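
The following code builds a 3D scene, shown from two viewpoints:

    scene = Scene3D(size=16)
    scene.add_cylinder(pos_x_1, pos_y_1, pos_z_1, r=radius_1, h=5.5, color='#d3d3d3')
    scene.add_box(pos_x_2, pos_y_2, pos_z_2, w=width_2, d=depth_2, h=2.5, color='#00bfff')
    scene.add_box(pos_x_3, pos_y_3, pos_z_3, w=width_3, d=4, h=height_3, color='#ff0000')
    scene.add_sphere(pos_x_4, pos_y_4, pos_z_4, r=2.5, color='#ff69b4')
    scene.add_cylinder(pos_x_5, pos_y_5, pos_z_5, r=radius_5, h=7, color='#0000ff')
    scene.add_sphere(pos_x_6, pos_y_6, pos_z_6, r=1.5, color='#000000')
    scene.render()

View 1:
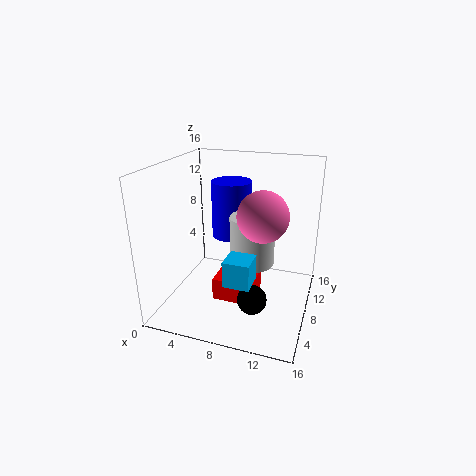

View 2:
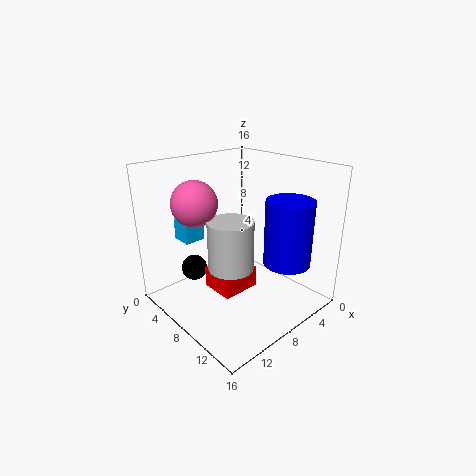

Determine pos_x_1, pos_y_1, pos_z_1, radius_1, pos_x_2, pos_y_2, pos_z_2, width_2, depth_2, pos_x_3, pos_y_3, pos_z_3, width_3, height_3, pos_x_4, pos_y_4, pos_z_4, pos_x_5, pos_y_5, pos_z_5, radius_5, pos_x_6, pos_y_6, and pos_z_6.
pos_x_1 = 9.5; pos_y_1 = 8.5; pos_z_1 = 5; radius_1 = 2.5; pos_x_2 = 9; pos_y_2 = 0.5; pos_z_2 = 6.5; width_2 = 2.5; depth_2 = 2.5; pos_x_3 = 6; pos_y_3 = 5; pos_z_3 = 1.5; width_3 = 4.5; height_3 = 2.5; pos_x_4 = 11.5; pos_y_4 = 5; pos_z_4 = 12; pos_x_5 = 5.5; pos_y_5 = 13; pos_z_5 = 6; radius_5 = 2.5; pos_x_6 = 11; pos_y_6 = 3.5; pos_z_6 = 3.5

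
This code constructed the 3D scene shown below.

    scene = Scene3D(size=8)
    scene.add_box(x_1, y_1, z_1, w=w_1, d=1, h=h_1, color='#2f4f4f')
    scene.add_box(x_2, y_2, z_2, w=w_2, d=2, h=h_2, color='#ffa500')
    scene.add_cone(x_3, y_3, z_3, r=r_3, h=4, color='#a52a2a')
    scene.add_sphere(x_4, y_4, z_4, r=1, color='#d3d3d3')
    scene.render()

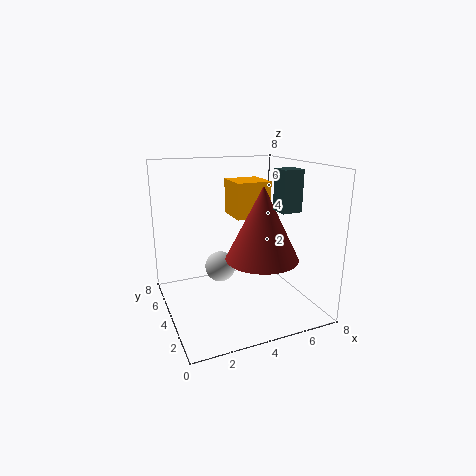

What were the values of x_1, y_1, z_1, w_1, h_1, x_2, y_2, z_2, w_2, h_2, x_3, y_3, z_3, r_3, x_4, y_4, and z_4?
x_1 = 5
y_1 = 1
z_1 = 6
w_1 = 1
h_1 = 2
x_2 = 4
y_2 = 4
z_2 = 5
w_2 = 2
h_2 = 2
x_3 = 5
y_3 = 3
z_3 = 3
r_3 = 2
x_4 = 4
y_4 = 7
z_4 = 1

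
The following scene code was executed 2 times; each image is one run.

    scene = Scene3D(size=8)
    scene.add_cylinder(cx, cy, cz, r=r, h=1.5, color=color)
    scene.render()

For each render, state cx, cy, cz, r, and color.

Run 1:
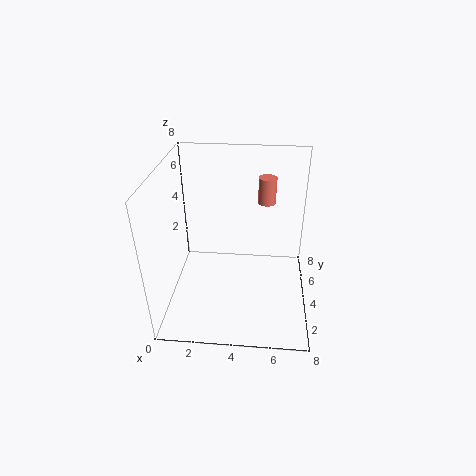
cx = 5.5
cy = 5.5
cz = 5.5
r = 0.5
color = 'salmon'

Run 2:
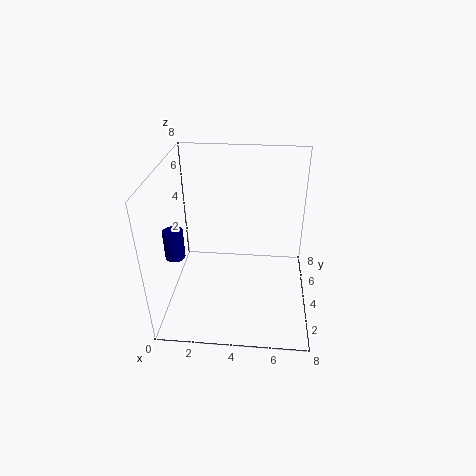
cx = 1
cy = 2
cz = 4
r = 0.5
color = 'navy'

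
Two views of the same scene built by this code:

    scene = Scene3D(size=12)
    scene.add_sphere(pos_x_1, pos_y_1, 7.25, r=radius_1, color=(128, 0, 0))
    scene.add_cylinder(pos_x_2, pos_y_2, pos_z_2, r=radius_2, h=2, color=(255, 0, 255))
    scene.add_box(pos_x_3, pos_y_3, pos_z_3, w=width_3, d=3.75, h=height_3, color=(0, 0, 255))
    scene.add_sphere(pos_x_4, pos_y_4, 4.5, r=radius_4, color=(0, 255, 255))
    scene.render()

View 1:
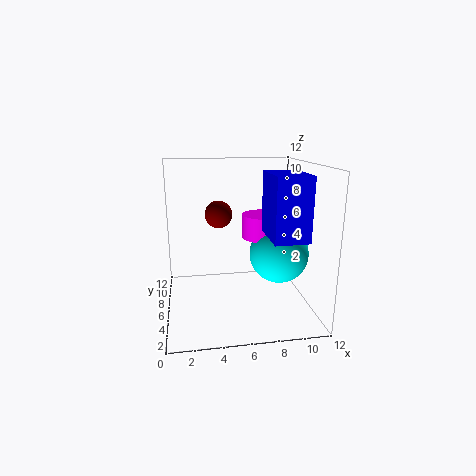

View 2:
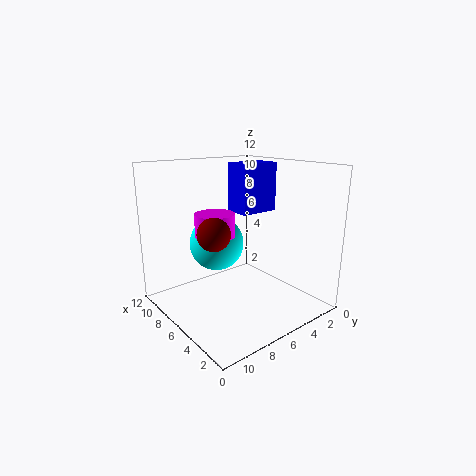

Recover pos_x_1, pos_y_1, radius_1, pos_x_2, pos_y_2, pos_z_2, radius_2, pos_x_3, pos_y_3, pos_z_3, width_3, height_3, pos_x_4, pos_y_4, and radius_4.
pos_x_1 = 4.75
pos_y_1 = 9.25
radius_1 = 1.25
pos_x_2 = 8.25
pos_y_2 = 6.75
pos_z_2 = 5.75
radius_2 = 1.75
pos_x_3 = 7.5
pos_y_3 = 0.25
pos_z_3 = 7.25
width_3 = 2.5
height_3 = 4.5
pos_x_4 = 9.5
pos_y_4 = 5.75
radius_4 = 2.5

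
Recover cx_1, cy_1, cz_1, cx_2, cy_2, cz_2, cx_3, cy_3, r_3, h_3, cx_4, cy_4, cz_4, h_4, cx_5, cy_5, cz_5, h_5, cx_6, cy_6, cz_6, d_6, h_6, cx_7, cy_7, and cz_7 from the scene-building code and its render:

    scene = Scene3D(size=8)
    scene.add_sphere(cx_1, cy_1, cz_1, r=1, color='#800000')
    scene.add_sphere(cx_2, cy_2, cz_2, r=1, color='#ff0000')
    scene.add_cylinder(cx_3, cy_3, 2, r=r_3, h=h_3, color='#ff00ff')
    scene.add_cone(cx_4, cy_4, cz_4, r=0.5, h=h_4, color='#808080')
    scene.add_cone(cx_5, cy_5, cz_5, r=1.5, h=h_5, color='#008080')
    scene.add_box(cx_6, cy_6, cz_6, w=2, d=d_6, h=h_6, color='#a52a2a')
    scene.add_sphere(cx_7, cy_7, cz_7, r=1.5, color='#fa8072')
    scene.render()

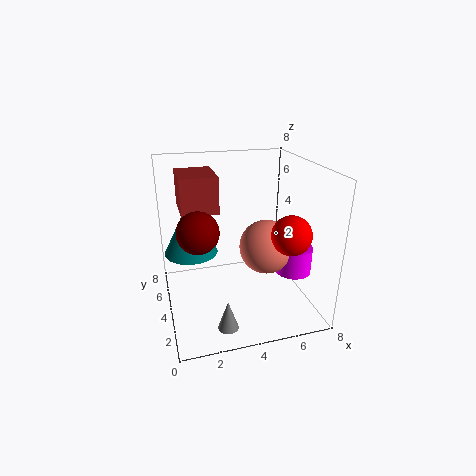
cx_1 = 1.5; cy_1 = 2; cz_1 = 5.5; cx_2 = 6; cy_2 = 1.5; cz_2 = 5; cx_3 = 7; cy_3 = 3; r_3 = 1; h_3 = 1.5; cx_4 = 2.5; cy_4 = 0.5; cz_4 = 1; h_4 = 1.5; cx_5 = 1.5; cy_5 = 5; cz_5 = 3; h_5 = 3; cx_6 = 1; cy_6 = 4; cz_6 = 5.5; d_6 = 2.5; h_6 = 2; cx_7 = 5.5; cy_7 = 3.5; cz_7 = 3.5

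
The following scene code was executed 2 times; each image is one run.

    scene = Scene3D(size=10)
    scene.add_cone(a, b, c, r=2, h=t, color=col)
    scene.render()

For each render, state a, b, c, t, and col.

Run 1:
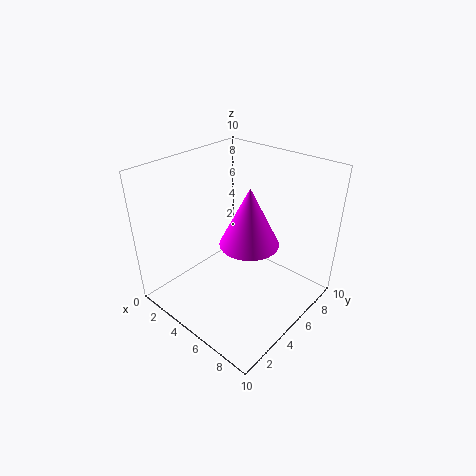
a = 6, b = 5, c = 5, t = 4, col = 'magenta'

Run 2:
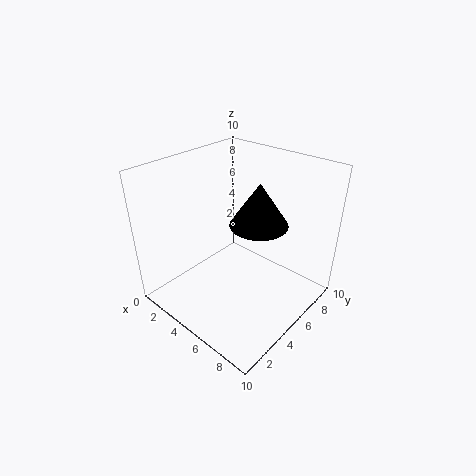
a = 6, b = 6, c = 6, t = 3, col = 'black'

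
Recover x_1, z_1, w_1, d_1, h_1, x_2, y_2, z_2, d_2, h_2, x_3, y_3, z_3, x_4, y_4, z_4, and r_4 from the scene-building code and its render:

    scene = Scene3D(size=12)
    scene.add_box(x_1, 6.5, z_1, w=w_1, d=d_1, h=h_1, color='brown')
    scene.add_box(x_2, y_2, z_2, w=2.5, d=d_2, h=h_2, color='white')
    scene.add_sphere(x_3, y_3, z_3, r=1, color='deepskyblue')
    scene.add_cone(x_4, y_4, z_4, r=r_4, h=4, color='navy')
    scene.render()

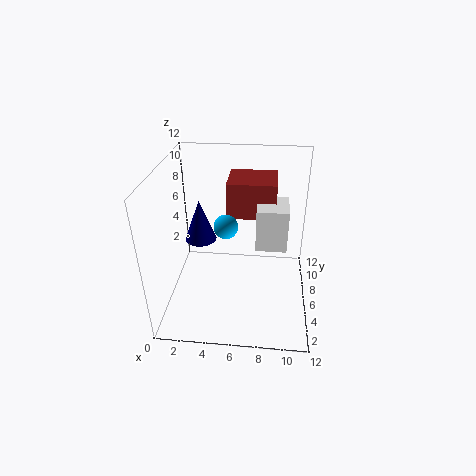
x_1 = 5, z_1 = 7.5, w_1 = 4, d_1 = 3.5, h_1 = 3, x_2 = 7.5, y_2 = 5, z_2 = 5.5, d_2 = 3, h_2 = 3.5, x_3 = 5, y_3 = 6, z_3 = 7, x_4 = 2, y_4 = 9.5, z_4 = 3.5, r_4 = 1.5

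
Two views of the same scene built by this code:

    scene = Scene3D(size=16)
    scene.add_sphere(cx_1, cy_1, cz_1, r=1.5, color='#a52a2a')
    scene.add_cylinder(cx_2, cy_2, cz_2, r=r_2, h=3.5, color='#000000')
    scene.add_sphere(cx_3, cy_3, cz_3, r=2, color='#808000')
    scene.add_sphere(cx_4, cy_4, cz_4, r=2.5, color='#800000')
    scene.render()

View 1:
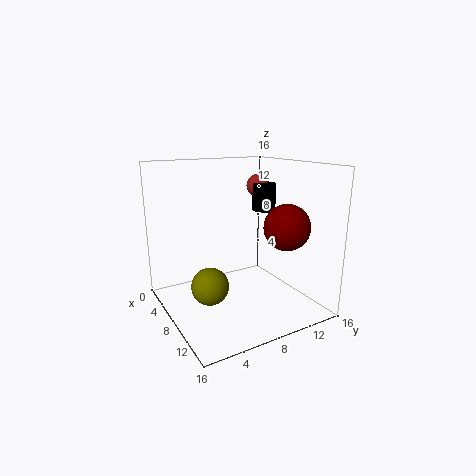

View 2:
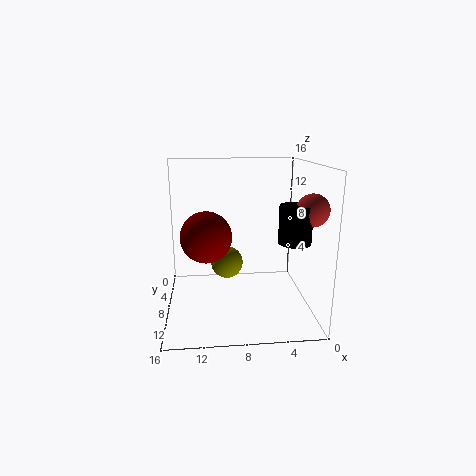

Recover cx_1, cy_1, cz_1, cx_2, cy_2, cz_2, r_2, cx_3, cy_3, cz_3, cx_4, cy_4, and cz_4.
cx_1 = 2; cy_1 = 14.5; cz_1 = 12.5; cx_2 = 3.5; cy_2 = 14.5; cz_2 = 9.5; r_2 = 1.5; cx_3 = 9; cy_3 = 4; cz_3 = 3.5; cx_4 = 11.5; cy_4 = 12; cz_4 = 9.5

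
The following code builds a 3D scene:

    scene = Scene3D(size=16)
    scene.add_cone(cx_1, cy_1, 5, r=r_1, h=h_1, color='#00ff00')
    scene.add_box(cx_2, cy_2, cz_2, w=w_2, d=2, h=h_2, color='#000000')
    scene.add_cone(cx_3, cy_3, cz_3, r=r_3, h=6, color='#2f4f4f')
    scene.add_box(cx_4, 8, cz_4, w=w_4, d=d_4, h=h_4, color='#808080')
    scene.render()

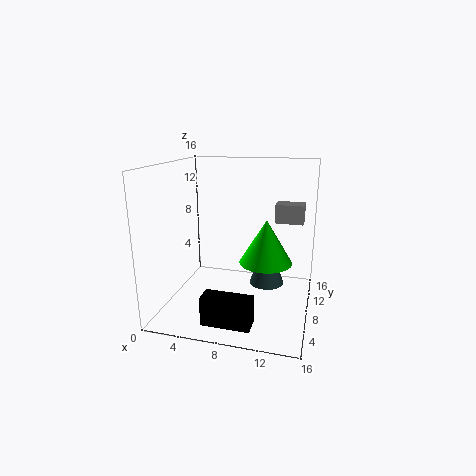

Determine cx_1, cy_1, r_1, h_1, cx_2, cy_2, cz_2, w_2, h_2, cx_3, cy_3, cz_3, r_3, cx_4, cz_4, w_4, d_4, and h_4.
cx_1 = 11
cy_1 = 9
r_1 = 3
h_1 = 5
cx_2 = 6
cy_2 = 1
cz_2 = 1
w_2 = 5
h_2 = 3
cx_3 = 11
cy_3 = 10
cz_3 = 2
r_3 = 2
cx_4 = 12
cz_4 = 10
w_4 = 3
d_4 = 2
h_4 = 2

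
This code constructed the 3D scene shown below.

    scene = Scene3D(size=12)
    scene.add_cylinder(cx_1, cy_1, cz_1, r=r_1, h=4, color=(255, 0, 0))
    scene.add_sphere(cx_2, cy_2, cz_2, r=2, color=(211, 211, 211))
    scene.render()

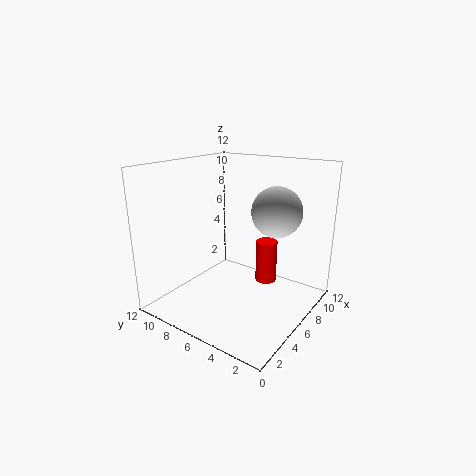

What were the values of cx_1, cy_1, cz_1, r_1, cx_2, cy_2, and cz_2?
cx_1 = 10, cy_1 = 5.5, cz_1 = 0.5, r_1 = 1, cx_2 = 7, cy_2 = 3, cz_2 = 8.5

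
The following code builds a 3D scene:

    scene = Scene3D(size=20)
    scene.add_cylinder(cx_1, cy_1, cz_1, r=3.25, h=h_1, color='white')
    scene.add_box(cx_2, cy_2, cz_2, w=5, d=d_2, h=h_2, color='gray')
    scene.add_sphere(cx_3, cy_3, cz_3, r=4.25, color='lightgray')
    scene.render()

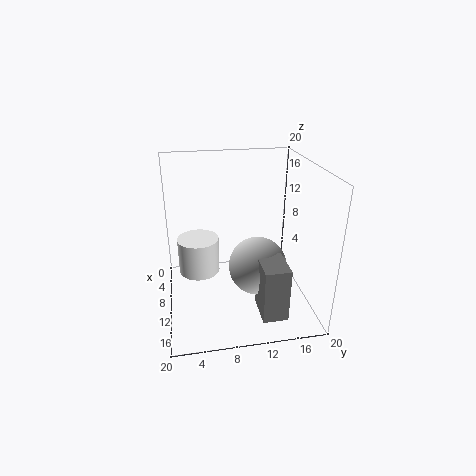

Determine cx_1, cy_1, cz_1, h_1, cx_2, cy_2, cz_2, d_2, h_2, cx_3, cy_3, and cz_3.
cx_1 = 3.75; cy_1 = 4.75; cz_1 = 1.5; h_1 = 5.75; cx_2 = 11.75; cy_2 = 12.25; cz_2 = 0.25; d_2 = 3.5; h_2 = 7.75; cx_3 = 9.75; cy_3 = 13; cz_3 = 5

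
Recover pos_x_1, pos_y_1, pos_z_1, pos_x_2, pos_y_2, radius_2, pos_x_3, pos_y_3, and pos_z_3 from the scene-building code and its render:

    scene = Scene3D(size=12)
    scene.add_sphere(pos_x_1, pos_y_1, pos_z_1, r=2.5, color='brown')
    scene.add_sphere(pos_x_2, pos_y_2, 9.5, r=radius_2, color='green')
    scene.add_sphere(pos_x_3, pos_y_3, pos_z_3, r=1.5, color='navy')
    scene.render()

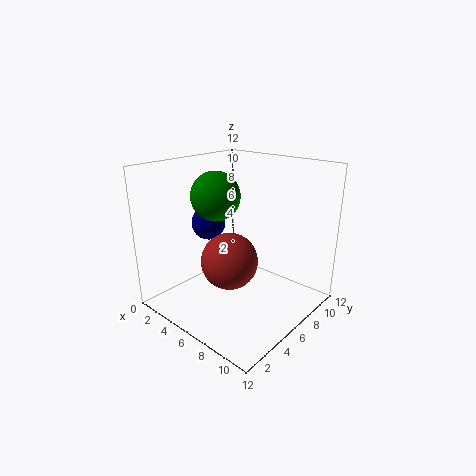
pos_x_1 = 5
pos_y_1 = 6
pos_z_1 = 3.5
pos_x_2 = 4.5
pos_y_2 = 5
radius_2 = 2
pos_x_3 = 2.5
pos_y_3 = 6
pos_z_3 = 6.5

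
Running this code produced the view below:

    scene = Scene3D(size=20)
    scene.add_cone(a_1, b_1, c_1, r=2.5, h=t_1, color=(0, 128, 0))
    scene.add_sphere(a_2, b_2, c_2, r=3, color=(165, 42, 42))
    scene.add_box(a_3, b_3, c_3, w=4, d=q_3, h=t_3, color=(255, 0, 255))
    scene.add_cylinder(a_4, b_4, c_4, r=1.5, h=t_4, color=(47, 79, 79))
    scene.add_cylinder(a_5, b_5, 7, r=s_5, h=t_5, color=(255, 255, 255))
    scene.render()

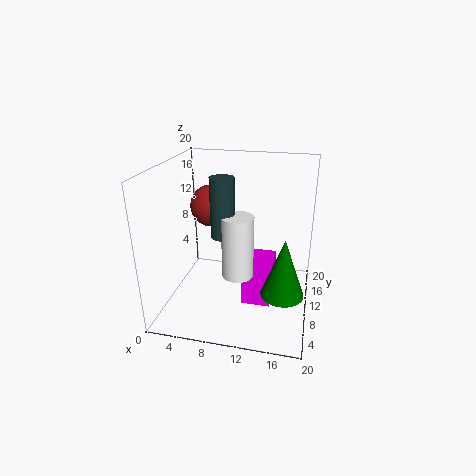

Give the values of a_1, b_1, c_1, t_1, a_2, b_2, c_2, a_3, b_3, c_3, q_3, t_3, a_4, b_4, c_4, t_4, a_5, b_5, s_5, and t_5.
a_1 = 17
b_1 = 2.5
c_1 = 7
t_1 = 7
a_2 = 5.5
b_2 = 12.5
c_2 = 13.5
a_3 = 11
b_3 = 7.5
c_3 = 1
q_3 = 6.5
t_3 = 5.5
a_4 = 9
b_4 = 6
c_4 = 12
t_4 = 7.5
a_5 = 11
b_5 = 5.5
s_5 = 2
t_5 = 8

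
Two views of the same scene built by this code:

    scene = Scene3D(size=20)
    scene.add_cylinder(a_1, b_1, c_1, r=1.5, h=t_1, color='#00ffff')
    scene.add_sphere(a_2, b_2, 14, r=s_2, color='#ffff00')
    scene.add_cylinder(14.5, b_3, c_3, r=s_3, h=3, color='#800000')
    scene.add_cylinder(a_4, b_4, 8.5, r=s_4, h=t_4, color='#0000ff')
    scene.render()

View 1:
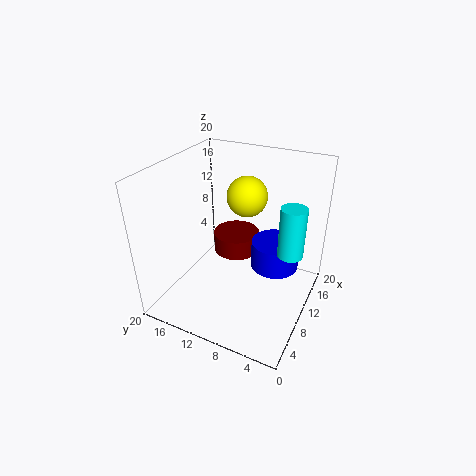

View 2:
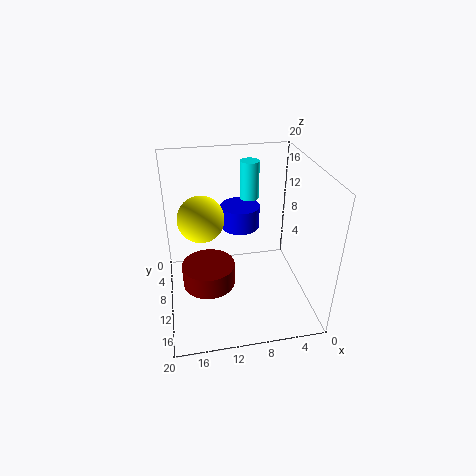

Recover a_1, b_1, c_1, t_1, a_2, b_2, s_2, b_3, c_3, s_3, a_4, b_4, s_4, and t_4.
a_1 = 6.5, b_1 = 1.5, c_1 = 12, t_1 = 6, a_2 = 15, b_2 = 11, s_2 = 3, b_3 = 12.5, c_3 = 5, s_3 = 3.5, a_4 = 8.5, b_4 = 4, s_4 = 3, t_4 = 3.5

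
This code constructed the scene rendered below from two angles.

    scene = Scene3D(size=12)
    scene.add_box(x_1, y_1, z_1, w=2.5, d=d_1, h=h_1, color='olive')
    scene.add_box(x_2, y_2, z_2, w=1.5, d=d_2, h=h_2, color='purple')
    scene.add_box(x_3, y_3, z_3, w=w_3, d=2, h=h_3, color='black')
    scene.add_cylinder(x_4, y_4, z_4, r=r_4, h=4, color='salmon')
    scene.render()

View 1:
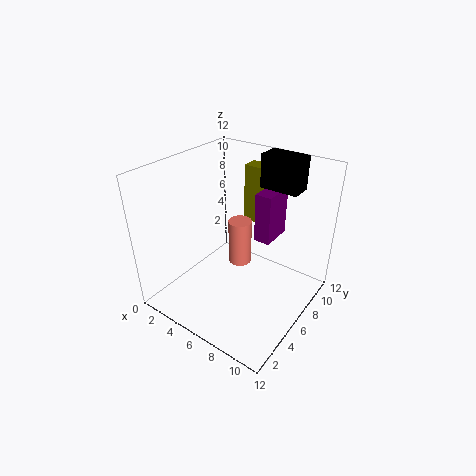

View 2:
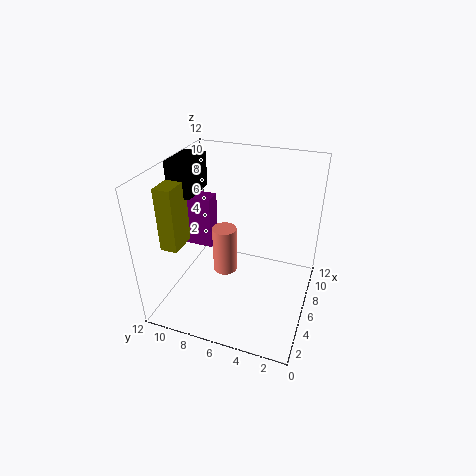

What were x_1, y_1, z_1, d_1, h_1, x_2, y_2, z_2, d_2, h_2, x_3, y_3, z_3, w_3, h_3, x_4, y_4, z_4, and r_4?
x_1 = 3.5
y_1 = 10.5
z_1 = 5
d_1 = 1.5
h_1 = 5.5
x_2 = 6
y_2 = 8.5
z_2 = 4.5
d_2 = 3
h_2 = 4.5
x_3 = 5.5
y_3 = 10
z_3 = 9
w_3 = 3.5
h_3 = 3
x_4 = 5.5
y_4 = 7
z_4 = 3
r_4 = 1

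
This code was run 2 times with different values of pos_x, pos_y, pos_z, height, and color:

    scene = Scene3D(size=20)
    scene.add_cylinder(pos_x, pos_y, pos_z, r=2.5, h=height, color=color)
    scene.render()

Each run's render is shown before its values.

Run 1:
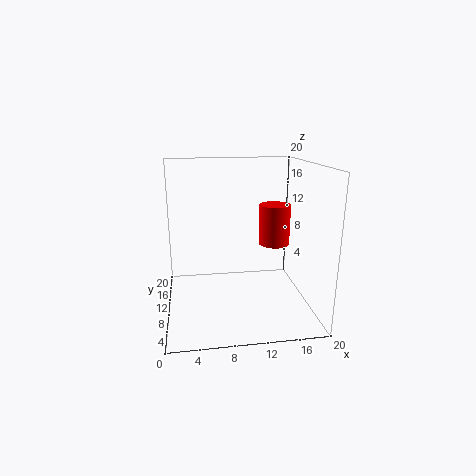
pos_x = 17, pos_y = 16.5, pos_z = 6.5, height = 6.5, color = 'red'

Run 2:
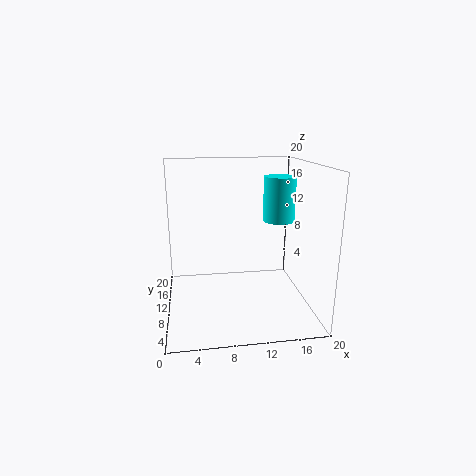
pos_x = 17.5, pos_y = 16, pos_z = 10.5, height = 7, color = 'cyan'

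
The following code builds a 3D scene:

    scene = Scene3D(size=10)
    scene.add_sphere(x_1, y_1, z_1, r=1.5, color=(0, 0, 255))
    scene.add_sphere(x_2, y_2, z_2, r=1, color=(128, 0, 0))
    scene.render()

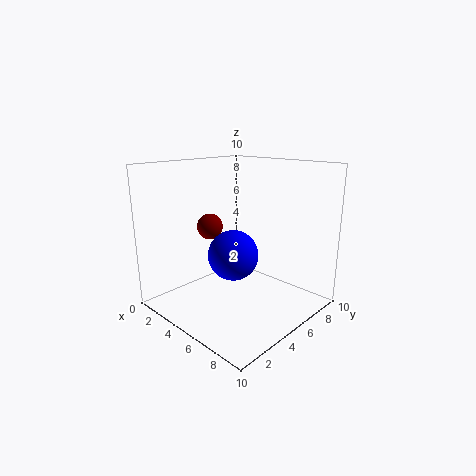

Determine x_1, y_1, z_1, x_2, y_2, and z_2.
x_1 = 7; y_1 = 2.5; z_1 = 5; x_2 = 1.5; y_2 = 5.5; z_2 = 5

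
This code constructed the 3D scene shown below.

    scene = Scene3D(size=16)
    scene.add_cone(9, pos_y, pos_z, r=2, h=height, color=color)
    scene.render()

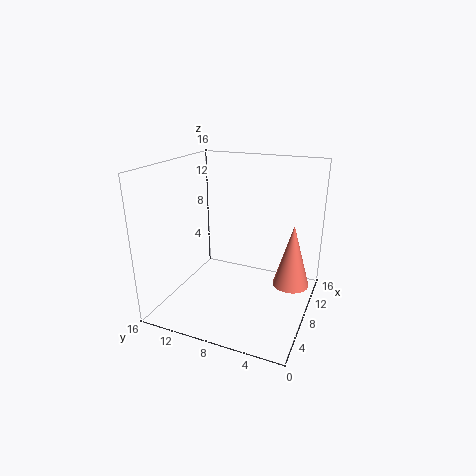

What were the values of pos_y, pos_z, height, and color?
pos_y = 2
pos_z = 3
height = 7
color = 'salmon'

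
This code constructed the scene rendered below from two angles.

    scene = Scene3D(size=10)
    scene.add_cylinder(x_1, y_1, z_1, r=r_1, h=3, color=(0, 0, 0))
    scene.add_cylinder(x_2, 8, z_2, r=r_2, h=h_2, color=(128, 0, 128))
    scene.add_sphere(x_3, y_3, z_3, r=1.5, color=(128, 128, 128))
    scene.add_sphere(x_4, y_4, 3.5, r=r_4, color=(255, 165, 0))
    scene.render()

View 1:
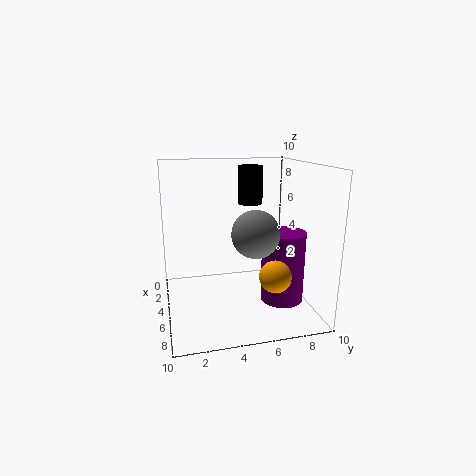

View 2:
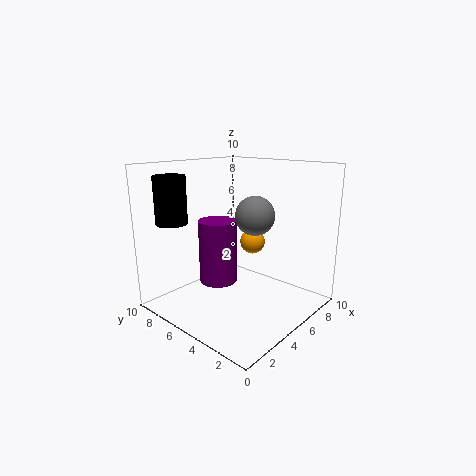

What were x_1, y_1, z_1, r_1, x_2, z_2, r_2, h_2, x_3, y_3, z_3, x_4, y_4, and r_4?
x_1 = 1, y_1 = 7, z_1 = 6.5, r_1 = 1, x_2 = 6, z_2 = 0.5, r_2 = 1.5, h_2 = 5, x_3 = 7.5, y_3 = 5.5, z_3 = 6, x_4 = 8.5, y_4 = 6.5, r_4 = 1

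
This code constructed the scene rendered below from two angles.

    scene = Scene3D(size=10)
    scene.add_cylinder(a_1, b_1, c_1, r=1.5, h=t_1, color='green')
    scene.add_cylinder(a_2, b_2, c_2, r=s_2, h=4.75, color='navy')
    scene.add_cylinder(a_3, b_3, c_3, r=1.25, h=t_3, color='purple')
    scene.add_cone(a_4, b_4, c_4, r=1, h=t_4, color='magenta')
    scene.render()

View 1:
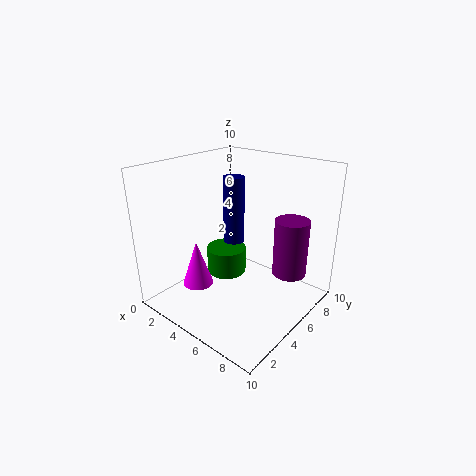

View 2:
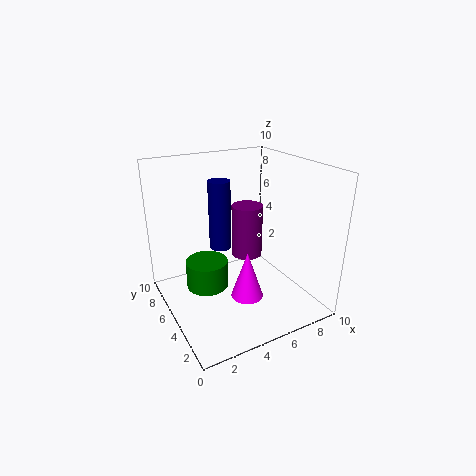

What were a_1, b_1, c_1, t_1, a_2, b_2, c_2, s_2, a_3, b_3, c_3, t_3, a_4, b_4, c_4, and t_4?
a_1 = 3; b_1 = 6; c_1 = 1.25; t_1 = 2; a_2 = 4; b_2 = 5.75; c_2 = 4.25; s_2 = 0.75; a_3 = 7.5; b_3 = 8; c_3 = 1.75; t_3 = 4.25; a_4 = 4; b_4 = 2; c_4 = 2.5; t_4 = 3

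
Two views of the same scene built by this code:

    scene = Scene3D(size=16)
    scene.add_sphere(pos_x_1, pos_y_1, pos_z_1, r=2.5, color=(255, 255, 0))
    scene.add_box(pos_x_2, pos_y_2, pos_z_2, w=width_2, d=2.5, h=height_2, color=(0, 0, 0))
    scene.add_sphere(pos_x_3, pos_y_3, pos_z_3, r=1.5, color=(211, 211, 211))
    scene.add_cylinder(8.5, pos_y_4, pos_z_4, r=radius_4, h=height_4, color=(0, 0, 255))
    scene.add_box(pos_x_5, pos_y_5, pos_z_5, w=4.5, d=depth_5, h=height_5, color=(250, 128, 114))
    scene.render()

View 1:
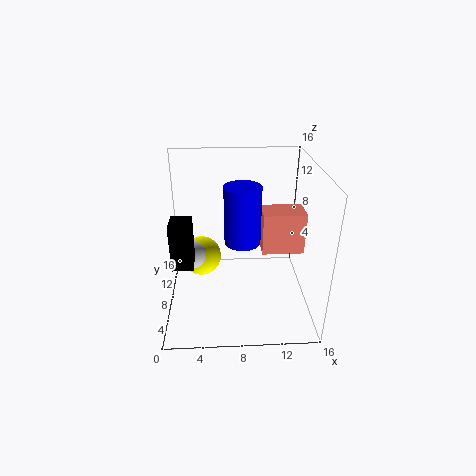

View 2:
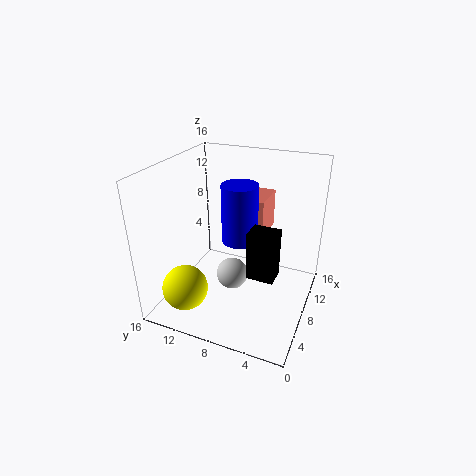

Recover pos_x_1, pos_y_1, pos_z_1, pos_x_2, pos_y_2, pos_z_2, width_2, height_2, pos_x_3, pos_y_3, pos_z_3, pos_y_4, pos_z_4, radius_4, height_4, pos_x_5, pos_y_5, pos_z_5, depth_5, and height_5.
pos_x_1 = 3.5
pos_y_1 = 12.5
pos_z_1 = 3
pos_x_2 = 1.5
pos_y_2 = 2
pos_z_2 = 8
width_2 = 2
height_2 = 4.5
pos_x_3 = 3
pos_y_3 = 6.5
pos_z_3 = 7
pos_y_4 = 8
pos_z_4 = 7.5
radius_4 = 2
height_4 = 6.5
pos_x_5 = 10.5
pos_y_5 = 6
pos_z_5 = 7
depth_5 = 3
height_5 = 4.5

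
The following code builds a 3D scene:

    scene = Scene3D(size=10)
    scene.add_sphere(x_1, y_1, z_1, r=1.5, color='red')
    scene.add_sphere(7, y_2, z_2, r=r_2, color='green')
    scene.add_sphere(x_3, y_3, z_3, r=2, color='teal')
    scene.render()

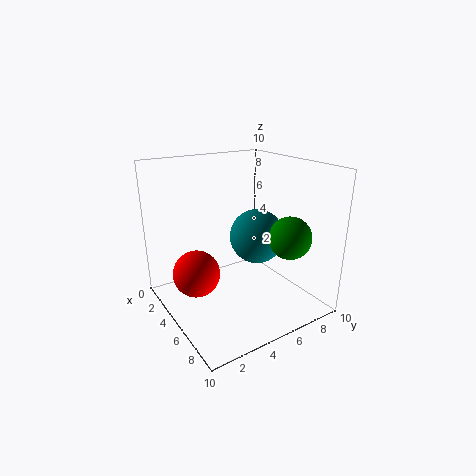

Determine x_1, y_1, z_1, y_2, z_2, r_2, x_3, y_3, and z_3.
x_1 = 5.5
y_1 = 1.5
z_1 = 3.5
y_2 = 8
z_2 = 5
r_2 = 1.5
x_3 = 4.5
y_3 = 7
z_3 = 4.5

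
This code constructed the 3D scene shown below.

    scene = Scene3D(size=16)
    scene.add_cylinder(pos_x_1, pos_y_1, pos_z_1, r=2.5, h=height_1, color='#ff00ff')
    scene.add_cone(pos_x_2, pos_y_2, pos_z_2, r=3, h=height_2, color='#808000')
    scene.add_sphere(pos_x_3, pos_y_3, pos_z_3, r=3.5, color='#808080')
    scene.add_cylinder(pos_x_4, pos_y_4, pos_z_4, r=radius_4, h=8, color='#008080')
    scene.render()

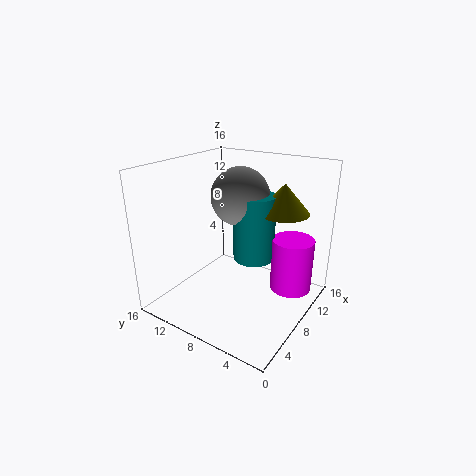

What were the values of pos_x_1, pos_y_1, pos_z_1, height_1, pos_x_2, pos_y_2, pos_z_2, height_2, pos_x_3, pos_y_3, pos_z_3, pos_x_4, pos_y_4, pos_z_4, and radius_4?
pos_x_1 = 13
pos_y_1 = 3.5
pos_z_1 = 0.5
height_1 = 6.5
pos_x_2 = 13
pos_y_2 = 5
pos_z_2 = 10
height_2 = 3.5
pos_x_3 = 11.5
pos_y_3 = 10
pos_z_3 = 11.5
pos_x_4 = 11.5
pos_y_4 = 8
pos_z_4 = 4
radius_4 = 2.5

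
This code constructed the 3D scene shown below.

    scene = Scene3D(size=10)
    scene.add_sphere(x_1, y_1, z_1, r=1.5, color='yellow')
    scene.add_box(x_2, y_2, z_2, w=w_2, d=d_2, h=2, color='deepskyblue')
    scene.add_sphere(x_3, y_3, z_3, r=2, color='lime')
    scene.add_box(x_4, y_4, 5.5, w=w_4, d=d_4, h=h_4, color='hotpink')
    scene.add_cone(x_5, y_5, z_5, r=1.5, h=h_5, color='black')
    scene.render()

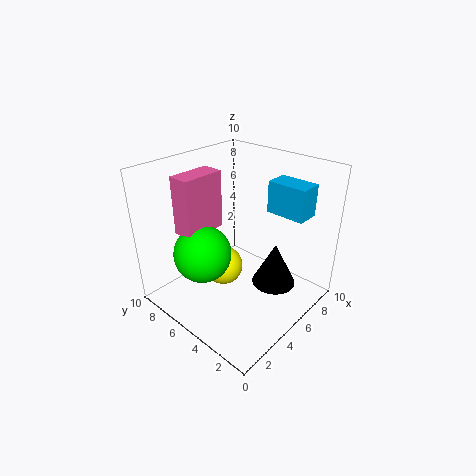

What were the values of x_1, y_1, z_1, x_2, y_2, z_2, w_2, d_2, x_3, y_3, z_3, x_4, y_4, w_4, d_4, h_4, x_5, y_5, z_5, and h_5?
x_1 = 5.5; y_1 = 7; z_1 = 1.5; x_2 = 5.5; y_2 = 0.5; z_2 = 7.5; w_2 = 1.5; d_2 = 2.5; x_3 = 3; y_3 = 6.5; z_3 = 4; x_4 = 2; y_4 = 6.5; w_4 = 3; d_4 = 1.5; h_4 = 4; x_5 = 6; y_5 = 2.5; z_5 = 2; h_5 = 3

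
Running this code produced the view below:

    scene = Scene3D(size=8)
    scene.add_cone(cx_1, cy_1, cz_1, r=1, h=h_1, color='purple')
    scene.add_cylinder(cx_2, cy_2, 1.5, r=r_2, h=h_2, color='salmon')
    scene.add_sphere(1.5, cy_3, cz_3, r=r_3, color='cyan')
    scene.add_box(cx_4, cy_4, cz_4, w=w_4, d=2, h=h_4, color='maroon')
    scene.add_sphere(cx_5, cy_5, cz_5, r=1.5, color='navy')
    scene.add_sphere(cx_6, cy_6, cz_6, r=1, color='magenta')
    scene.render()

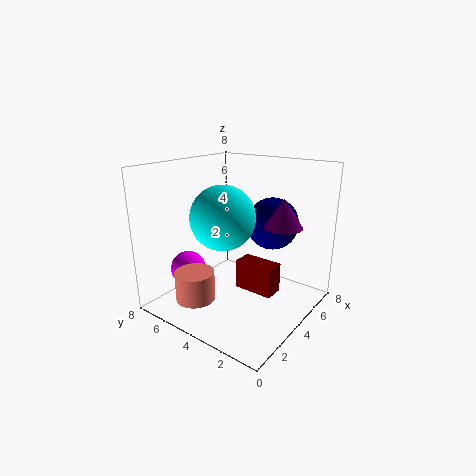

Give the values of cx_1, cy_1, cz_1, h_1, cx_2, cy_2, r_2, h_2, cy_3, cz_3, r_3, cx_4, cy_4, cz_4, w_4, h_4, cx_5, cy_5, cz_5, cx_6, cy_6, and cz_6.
cx_1 = 4.5, cy_1 = 1.5, cz_1 = 5, h_1 = 1.5, cx_2 = 1, cy_2 = 4.5, r_2 = 1, h_2 = 1.5, cy_3 = 3, cz_3 = 6, r_3 = 1.5, cx_4 = 2.5, cy_4 = 1, cz_4 = 2, w_4 = 1, h_4 = 1.5, cx_5 = 6, cy_5 = 3, cz_5 = 4.5, cx_6 = 2.5, cy_6 = 6.5, cz_6 = 2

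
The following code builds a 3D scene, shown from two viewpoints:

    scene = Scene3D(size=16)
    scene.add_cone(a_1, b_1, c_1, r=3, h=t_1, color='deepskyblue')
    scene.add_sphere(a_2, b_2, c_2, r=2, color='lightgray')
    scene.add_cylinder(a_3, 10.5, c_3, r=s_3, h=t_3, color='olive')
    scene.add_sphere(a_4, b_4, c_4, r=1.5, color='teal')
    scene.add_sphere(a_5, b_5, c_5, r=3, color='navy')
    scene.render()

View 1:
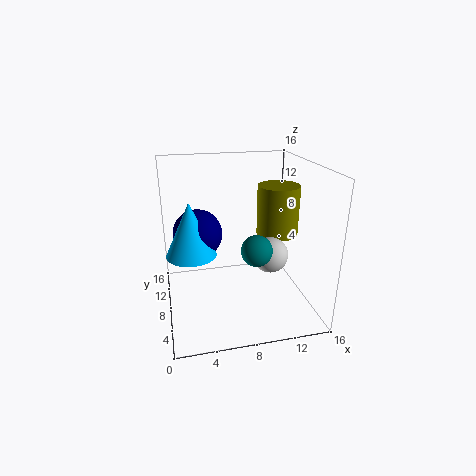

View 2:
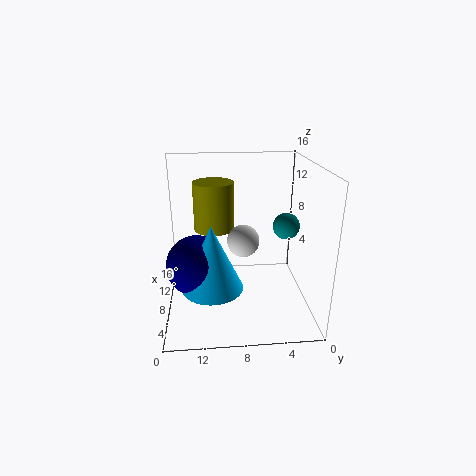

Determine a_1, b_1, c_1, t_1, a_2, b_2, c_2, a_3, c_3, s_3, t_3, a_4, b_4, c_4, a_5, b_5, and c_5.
a_1 = 3, b_1 = 11, c_1 = 5, t_1 = 6.5, a_2 = 11.5, b_2 = 7, c_2 = 6, a_3 = 13.5, c_3 = 7, s_3 = 2.5, t_3 = 6, a_4 = 8.5, b_4 = 2.5, c_4 = 9, a_5 = 4, b_5 = 12.5, c_5 = 7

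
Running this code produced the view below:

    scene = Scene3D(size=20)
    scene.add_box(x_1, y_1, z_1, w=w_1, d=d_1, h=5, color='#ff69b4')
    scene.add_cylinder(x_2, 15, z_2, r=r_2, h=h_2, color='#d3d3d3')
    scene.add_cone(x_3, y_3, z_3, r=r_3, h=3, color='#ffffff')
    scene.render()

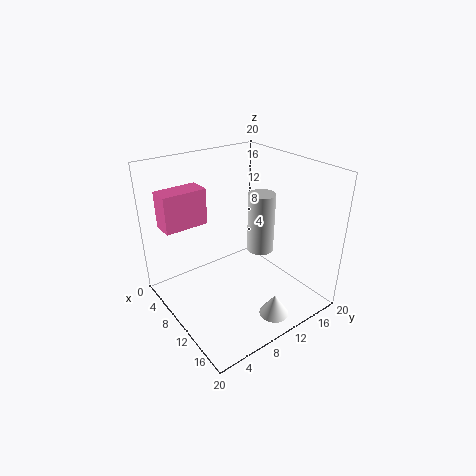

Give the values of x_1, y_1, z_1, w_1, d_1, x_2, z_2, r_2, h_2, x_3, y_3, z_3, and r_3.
x_1 = 4
y_1 = 1
z_1 = 12
w_1 = 3
d_1 = 6
x_2 = 9
z_2 = 6
r_2 = 2
h_2 = 9
x_3 = 17
y_3 = 11
z_3 = 1
r_3 = 2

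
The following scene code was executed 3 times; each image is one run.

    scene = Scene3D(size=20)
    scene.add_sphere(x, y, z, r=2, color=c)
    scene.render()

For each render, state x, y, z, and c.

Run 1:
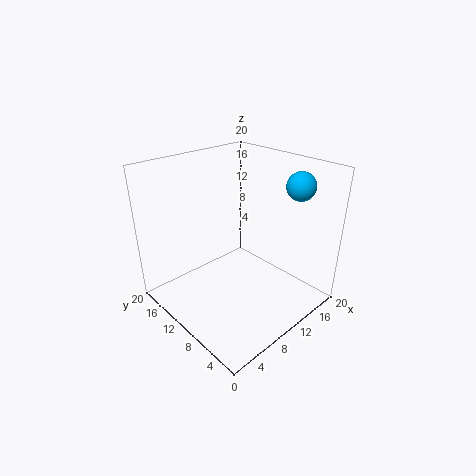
x = 17; y = 5.25; z = 17; c = 'deepskyblue'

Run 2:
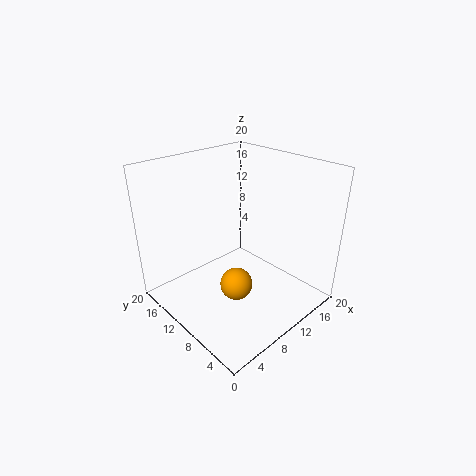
x = 5.5; y = 5.5; z = 7; c = 'orange'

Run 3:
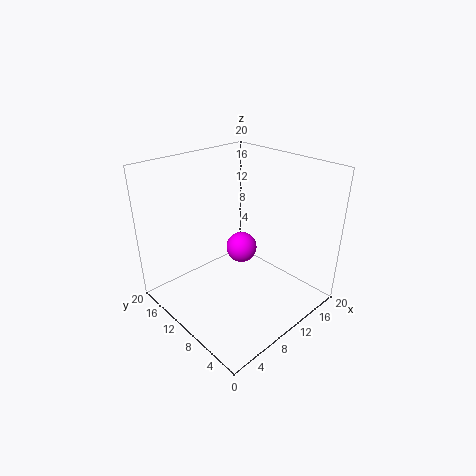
x = 9; y = 8.25; z = 9.75; c = 'magenta'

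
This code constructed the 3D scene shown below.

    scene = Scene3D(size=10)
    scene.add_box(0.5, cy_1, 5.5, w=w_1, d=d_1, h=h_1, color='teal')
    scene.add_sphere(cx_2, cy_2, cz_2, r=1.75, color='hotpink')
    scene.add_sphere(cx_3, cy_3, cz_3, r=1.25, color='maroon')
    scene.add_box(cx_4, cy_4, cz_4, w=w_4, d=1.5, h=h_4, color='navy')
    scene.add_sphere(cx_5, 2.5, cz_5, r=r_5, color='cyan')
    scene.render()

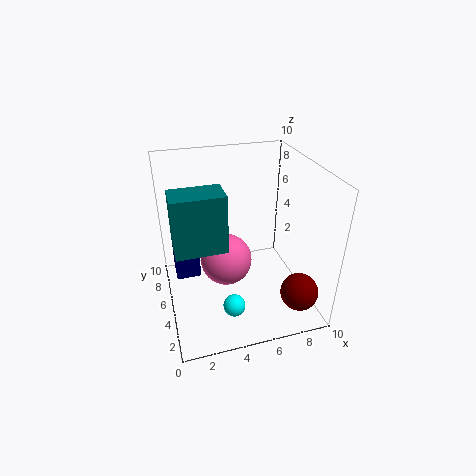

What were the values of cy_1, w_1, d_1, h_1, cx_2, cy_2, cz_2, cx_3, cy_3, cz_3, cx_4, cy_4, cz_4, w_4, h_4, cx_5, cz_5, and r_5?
cy_1 = 2.75; w_1 = 3.25; d_1 = 2; h_1 = 3.75; cx_2 = 4; cy_2 = 4.5; cz_2 = 3.75; cx_3 = 8.25; cy_3 = 1.5; cz_3 = 2.25; cx_4 = 0.5; cy_4 = 3.25; cz_4 = 3.75; w_4 = 1.5; h_4 = 2; cx_5 = 4; cz_5 = 1.25; r_5 = 0.75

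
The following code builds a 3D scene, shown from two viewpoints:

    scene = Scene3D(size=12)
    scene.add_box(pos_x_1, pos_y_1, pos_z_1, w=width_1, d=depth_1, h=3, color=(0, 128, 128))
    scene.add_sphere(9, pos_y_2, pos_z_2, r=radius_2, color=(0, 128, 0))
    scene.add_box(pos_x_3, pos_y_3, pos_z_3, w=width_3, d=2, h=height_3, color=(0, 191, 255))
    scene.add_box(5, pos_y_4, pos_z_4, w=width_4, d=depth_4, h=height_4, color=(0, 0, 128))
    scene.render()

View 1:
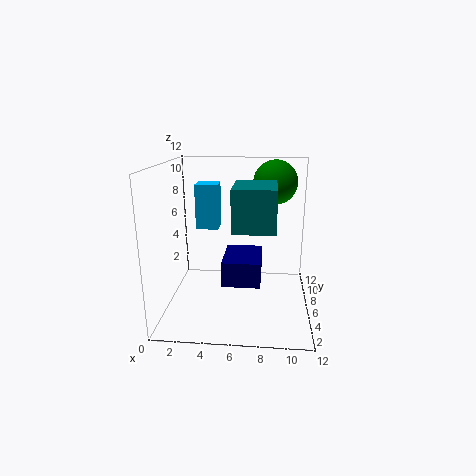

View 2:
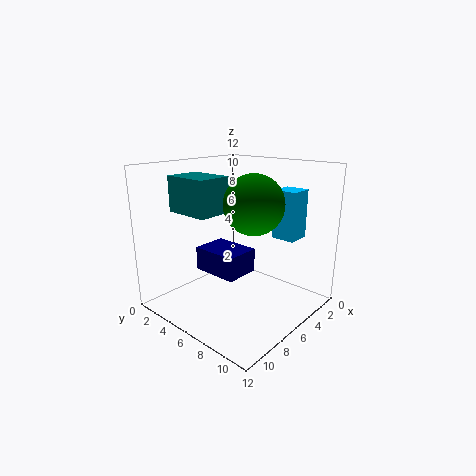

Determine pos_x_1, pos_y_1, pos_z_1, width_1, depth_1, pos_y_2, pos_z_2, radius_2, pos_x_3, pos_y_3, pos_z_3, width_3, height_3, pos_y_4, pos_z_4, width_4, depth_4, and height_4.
pos_x_1 = 6, pos_y_1 = 1, pos_z_1 = 8, width_1 = 3, depth_1 = 4, pos_y_2 = 10, pos_z_2 = 10, radius_2 = 2, pos_x_3 = 2, pos_y_3 = 8, pos_z_3 = 6, width_3 = 2, height_3 = 4, pos_y_4 = 3, pos_z_4 = 3, width_4 = 3, depth_4 = 4, height_4 = 2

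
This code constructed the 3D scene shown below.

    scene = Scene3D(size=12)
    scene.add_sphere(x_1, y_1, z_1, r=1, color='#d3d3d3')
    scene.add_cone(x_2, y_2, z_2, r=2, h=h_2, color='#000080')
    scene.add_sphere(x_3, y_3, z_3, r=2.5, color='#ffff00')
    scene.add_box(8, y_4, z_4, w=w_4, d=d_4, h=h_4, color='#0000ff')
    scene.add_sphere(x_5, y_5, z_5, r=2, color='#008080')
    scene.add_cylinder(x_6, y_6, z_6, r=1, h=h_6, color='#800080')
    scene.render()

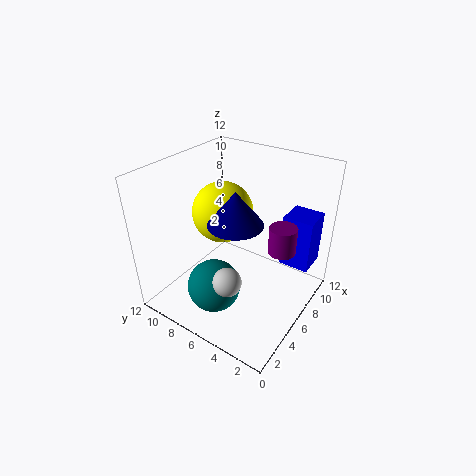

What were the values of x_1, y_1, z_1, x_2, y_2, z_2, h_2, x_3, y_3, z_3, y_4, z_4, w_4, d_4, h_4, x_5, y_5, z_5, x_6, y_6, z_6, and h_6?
x_1 = 1
y_1 = 3.5
z_1 = 6
x_2 = 3.5
y_2 = 4.5
z_2 = 9
h_2 = 2.5
x_3 = 6
y_3 = 7.5
z_3 = 8
y_4 = 0.5
z_4 = 3.5
w_4 = 2.5
d_4 = 2.5
h_4 = 4.5
x_5 = 2
y_5 = 5.5
z_5 = 4
x_6 = 5
y_6 = 1.5
z_6 = 7
h_6 = 2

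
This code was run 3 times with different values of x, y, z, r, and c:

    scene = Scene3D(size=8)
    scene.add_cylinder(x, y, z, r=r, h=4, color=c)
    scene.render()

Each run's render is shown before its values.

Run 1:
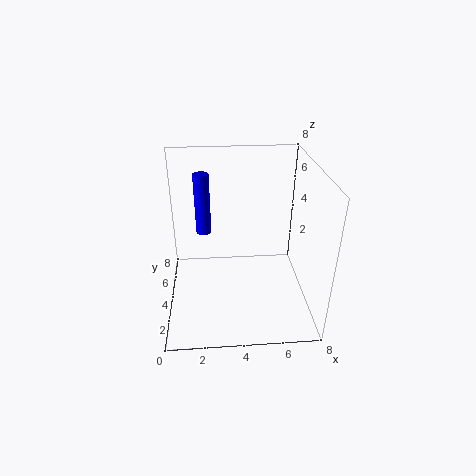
x = 2; y = 7.5; z = 2.5; r = 0.5; c = 'blue'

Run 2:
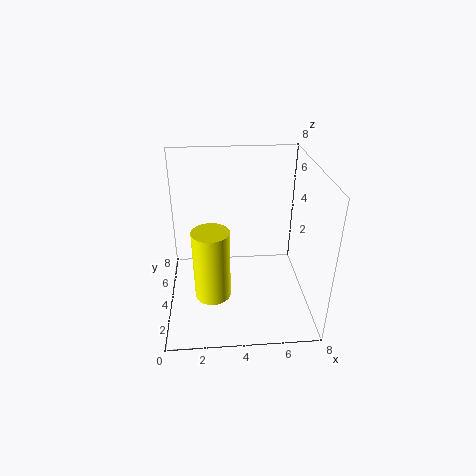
x = 2.5; y = 3; z = 1; r = 1; c = 'yellow'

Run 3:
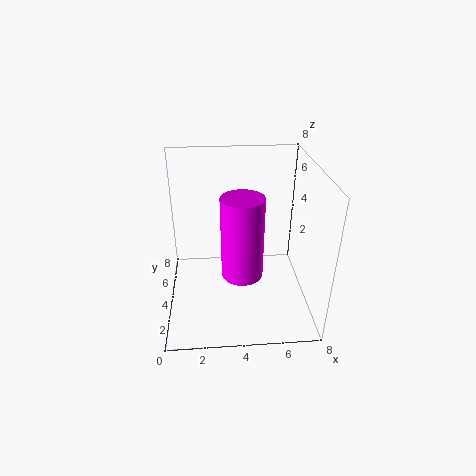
x = 4; y = 1.5; z = 3.5; r = 1; c = 'magenta'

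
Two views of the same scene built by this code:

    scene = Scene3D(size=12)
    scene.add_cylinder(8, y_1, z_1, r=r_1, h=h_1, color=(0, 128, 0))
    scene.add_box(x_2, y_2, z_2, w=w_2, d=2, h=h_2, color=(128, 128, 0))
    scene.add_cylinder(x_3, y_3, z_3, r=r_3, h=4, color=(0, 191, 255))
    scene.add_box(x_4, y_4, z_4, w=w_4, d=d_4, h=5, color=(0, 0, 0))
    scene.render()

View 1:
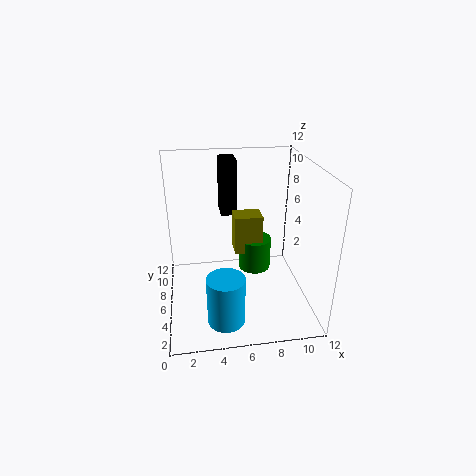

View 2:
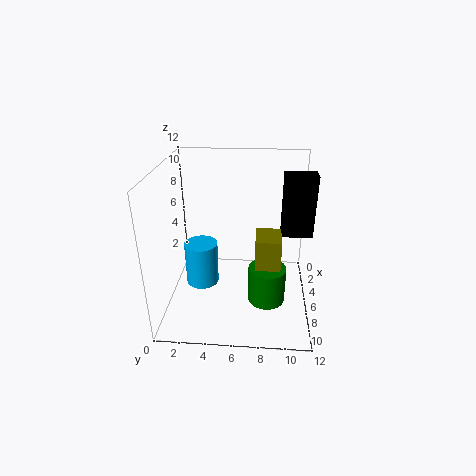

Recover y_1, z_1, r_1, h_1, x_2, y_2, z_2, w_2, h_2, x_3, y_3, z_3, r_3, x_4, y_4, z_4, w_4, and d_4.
y_1 = 8.5, z_1 = 1.5, r_1 = 1.5, h_1 = 3, x_2 = 6, y_2 = 7.5, z_2 = 3.5, w_2 = 2.5, h_2 = 3.5, x_3 = 4.5, y_3 = 2.5, z_3 = 0.5, r_3 = 1.5, x_4 = 5, y_4 = 9.5, z_4 = 6.5, w_4 = 1.5, d_4 = 2.5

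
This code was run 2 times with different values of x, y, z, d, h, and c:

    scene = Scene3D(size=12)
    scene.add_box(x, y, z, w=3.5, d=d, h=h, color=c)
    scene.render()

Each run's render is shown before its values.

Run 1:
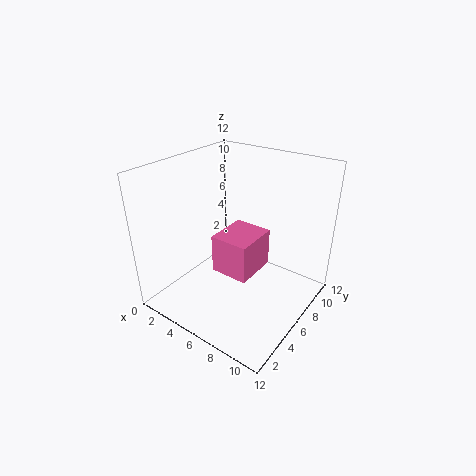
x = 3.5, y = 5.5, z = 2, d = 4, h = 3.5, c = 'hotpink'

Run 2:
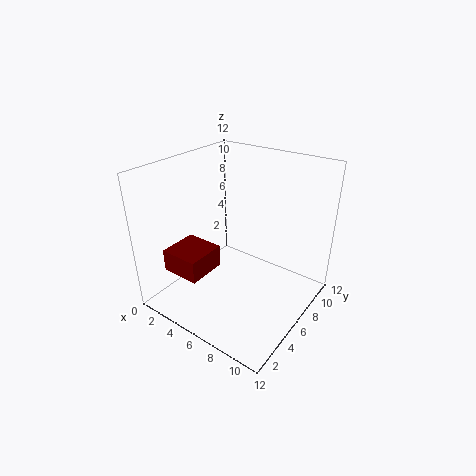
x = 0.5, y = 2.5, z = 2.5, d = 3.5, h = 2, c = 'maroon'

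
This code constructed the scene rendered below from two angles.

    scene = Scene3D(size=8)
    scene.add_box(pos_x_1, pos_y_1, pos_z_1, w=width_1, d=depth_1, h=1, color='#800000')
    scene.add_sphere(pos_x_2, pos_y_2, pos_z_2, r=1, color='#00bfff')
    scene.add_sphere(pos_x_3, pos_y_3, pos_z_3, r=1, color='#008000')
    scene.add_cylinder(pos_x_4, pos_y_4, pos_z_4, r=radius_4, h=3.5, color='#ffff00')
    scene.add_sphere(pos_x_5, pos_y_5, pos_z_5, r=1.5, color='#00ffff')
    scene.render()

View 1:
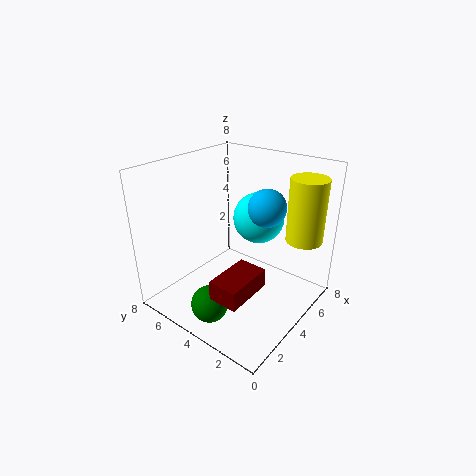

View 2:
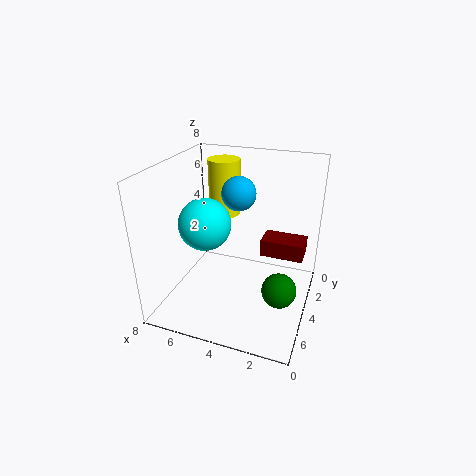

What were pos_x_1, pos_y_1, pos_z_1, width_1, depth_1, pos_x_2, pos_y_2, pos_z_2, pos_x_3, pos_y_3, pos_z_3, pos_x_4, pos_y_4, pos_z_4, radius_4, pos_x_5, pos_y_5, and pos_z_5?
pos_x_1 = 0.5; pos_y_1 = 1.5; pos_z_1 = 2.5; width_1 = 2.5; depth_1 = 1.5; pos_x_2 = 4.5; pos_y_2 = 2.5; pos_z_2 = 6; pos_x_3 = 1.5; pos_y_3 = 4; pos_z_3 = 1; pos_x_4 = 6; pos_y_4 = 1; pos_z_4 = 4; radius_4 = 1; pos_x_5 = 6; pos_y_5 = 4; pos_z_5 = 4.5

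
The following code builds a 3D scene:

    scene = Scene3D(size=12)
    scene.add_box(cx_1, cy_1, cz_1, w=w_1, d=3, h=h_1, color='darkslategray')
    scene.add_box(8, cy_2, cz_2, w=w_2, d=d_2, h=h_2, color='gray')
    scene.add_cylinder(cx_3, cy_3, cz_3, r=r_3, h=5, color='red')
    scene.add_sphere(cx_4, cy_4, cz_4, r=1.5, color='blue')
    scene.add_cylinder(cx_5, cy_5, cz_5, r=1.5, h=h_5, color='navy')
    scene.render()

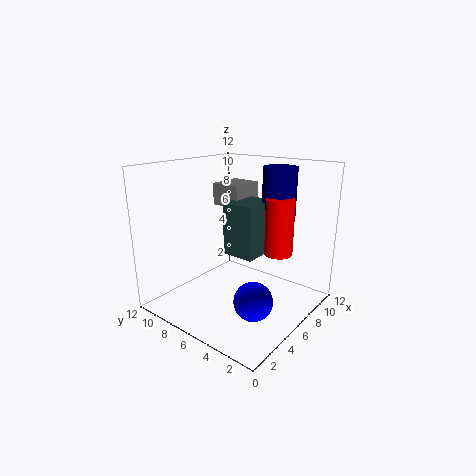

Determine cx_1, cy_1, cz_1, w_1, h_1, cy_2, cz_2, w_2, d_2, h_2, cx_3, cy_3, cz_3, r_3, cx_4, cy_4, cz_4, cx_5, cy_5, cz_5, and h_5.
cx_1 = 6.75; cy_1 = 5.25; cz_1 = 3.75; w_1 = 3.5; h_1 = 4.75; cy_2 = 7.75; cz_2 = 7.75; w_2 = 3.25; d_2 = 2.75; h_2 = 2; cx_3 = 9.25; cy_3 = 4; cz_3 = 4; r_3 = 1.25; cx_4 = 3.75; cy_4 = 2.75; cz_4 = 2.25; cx_5 = 10.25; cy_5 = 4.75; cz_5 = 6.75; h_5 = 4.75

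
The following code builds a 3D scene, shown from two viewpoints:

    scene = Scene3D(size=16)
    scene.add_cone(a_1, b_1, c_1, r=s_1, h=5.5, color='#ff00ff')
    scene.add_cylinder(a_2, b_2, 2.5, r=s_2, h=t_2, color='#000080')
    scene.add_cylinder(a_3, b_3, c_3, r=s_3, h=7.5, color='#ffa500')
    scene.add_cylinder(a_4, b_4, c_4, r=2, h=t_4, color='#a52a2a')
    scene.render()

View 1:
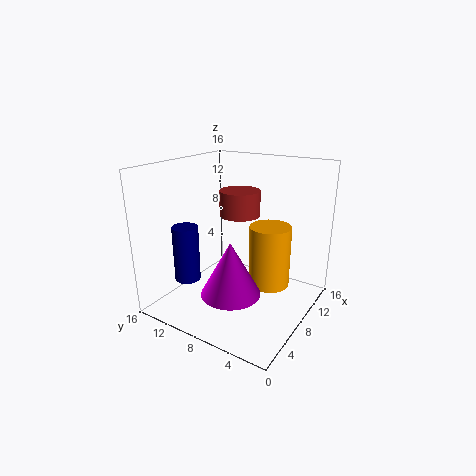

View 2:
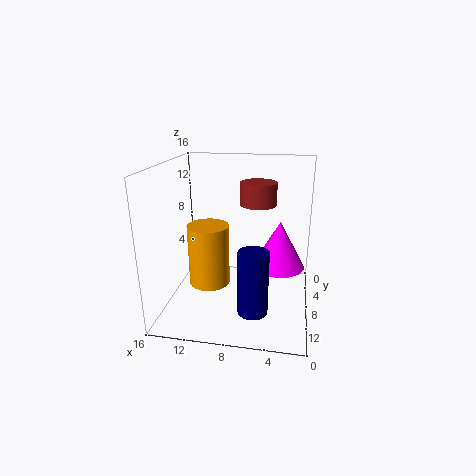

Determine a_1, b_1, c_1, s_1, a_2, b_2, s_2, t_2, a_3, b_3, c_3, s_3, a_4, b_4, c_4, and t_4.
a_1 = 3.5; b_1 = 6; c_1 = 4; s_1 = 3; a_2 = 5.5; b_2 = 13.5; s_2 = 1.5; t_2 = 6.5; a_3 = 12; b_3 = 6; c_3 = 1; s_3 = 2.5; a_4 = 6; b_4 = 6.5; c_4 = 11.5; t_4 = 2.5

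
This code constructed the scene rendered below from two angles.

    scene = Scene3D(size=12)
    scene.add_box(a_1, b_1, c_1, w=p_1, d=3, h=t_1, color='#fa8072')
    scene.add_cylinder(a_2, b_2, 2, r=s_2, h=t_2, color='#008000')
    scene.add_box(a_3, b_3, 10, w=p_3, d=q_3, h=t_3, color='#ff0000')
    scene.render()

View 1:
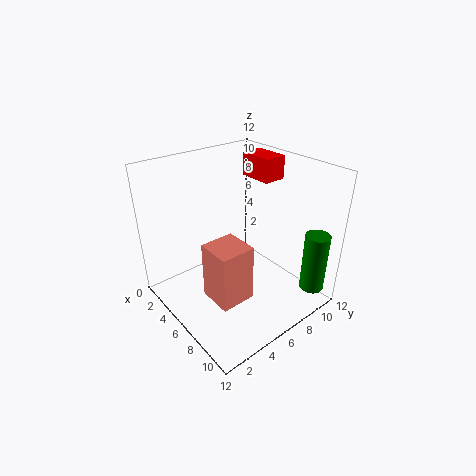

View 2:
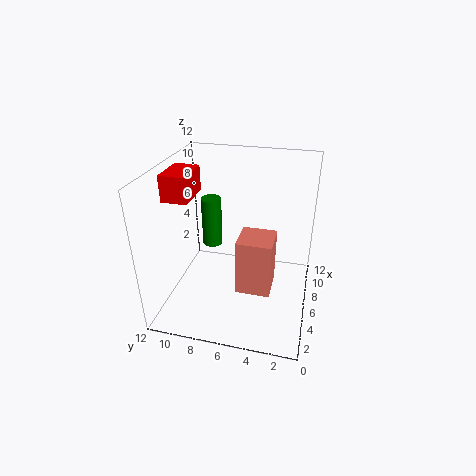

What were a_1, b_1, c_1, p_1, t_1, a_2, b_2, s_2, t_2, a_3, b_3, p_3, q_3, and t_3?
a_1 = 5
b_1 = 3
c_1 = 1
p_1 = 3
t_1 = 5
a_2 = 11
b_2 = 10
s_2 = 1
t_2 = 5
a_3 = 3
b_3 = 9
p_3 = 3
q_3 = 2
t_3 = 2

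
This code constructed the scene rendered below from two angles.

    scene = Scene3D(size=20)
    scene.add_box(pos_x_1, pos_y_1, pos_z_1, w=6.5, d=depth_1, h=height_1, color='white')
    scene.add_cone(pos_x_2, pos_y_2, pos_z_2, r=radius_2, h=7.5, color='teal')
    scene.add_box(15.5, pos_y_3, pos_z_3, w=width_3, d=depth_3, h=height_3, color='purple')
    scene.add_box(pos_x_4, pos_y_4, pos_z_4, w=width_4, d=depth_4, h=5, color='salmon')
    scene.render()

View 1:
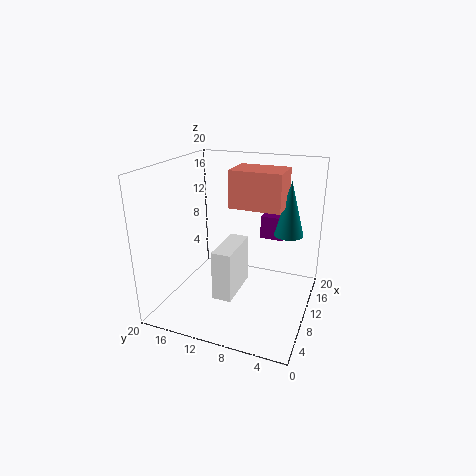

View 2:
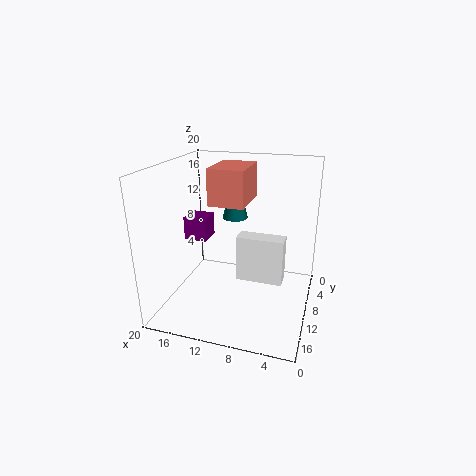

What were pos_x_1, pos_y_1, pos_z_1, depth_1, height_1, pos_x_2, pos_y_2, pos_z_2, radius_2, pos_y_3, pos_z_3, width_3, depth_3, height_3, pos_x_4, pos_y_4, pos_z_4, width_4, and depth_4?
pos_x_1 = 3.5
pos_y_1 = 8.5
pos_z_1 = 4
depth_1 = 2.5
height_1 = 6.5
pos_x_2 = 12.5
pos_y_2 = 3.5
pos_z_2 = 10.5
radius_2 = 2
pos_y_3 = 5
pos_z_3 = 8
width_3 = 3.5
depth_3 = 3.5
height_3 = 3.5
pos_x_4 = 9
pos_y_4 = 4
pos_z_4 = 14.5
width_4 = 5
depth_4 = 7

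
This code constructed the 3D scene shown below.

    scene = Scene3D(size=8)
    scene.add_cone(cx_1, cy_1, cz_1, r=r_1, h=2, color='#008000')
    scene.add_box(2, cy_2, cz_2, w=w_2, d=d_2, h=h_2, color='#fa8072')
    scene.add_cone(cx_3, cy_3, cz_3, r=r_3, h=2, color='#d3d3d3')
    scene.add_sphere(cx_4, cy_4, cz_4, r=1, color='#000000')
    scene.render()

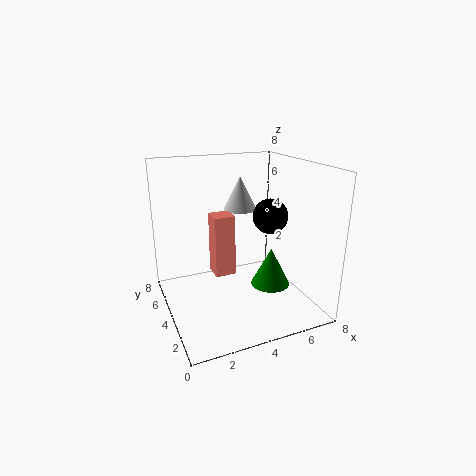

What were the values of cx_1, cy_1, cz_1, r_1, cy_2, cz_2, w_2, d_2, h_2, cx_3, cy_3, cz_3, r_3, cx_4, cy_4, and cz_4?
cx_1 = 5
cy_1 = 2
cz_1 = 2
r_1 = 1
cy_2 = 2
cz_2 = 3
w_2 = 1
d_2 = 1
h_2 = 3
cx_3 = 5
cy_3 = 6
cz_3 = 5
r_3 = 1
cx_4 = 6
cy_4 = 4
cz_4 = 5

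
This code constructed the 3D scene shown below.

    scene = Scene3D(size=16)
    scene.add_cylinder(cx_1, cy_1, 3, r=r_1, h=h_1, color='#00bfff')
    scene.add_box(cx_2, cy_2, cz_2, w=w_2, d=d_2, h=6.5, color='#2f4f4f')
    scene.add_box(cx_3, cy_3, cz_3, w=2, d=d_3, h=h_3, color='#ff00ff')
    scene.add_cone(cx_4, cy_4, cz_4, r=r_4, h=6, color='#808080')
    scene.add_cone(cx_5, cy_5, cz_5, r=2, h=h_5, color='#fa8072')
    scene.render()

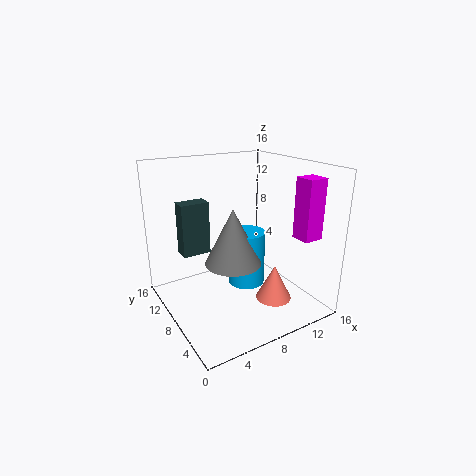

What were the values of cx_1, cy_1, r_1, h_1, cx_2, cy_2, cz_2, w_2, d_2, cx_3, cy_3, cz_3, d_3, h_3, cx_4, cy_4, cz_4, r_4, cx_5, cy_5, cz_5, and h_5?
cx_1 = 8.5; cy_1 = 7; r_1 = 2; h_1 = 6; cx_2 = 3.5; cy_2 = 13; cz_2 = 4.5; w_2 = 3.5; d_2 = 2; cx_3 = 11; cy_3 = 0.5; cz_3 = 9.5; d_3 = 2; h_3 = 6; cx_4 = 6.5; cy_4 = 6.5; cz_4 = 6; r_4 = 3; cx_5 = 11; cy_5 = 5; cz_5 = 1; h_5 = 4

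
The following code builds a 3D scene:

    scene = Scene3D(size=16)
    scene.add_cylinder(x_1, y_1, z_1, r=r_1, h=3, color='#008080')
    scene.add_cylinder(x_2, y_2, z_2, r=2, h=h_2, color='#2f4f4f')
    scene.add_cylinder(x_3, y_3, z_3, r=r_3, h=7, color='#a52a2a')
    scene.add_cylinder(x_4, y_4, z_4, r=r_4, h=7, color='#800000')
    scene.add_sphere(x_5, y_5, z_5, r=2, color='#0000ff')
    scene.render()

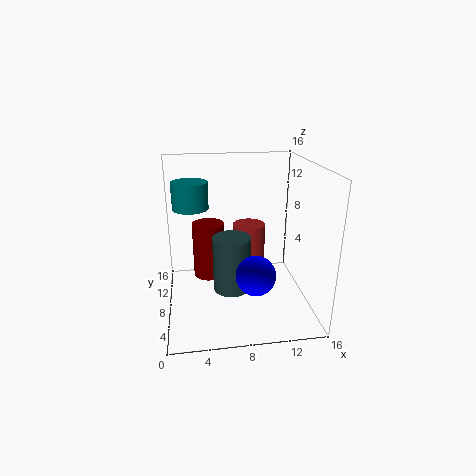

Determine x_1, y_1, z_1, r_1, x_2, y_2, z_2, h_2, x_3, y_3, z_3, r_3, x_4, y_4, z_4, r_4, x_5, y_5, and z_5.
x_1 = 3; y_1 = 10; z_1 = 11; r_1 = 2; x_2 = 7; y_2 = 6; z_2 = 3; h_2 = 6; x_3 = 10; y_3 = 12; z_3 = 1; r_3 = 2; x_4 = 5; y_4 = 13; z_4 = 1; r_4 = 2; x_5 = 9; y_5 = 3; z_5 = 6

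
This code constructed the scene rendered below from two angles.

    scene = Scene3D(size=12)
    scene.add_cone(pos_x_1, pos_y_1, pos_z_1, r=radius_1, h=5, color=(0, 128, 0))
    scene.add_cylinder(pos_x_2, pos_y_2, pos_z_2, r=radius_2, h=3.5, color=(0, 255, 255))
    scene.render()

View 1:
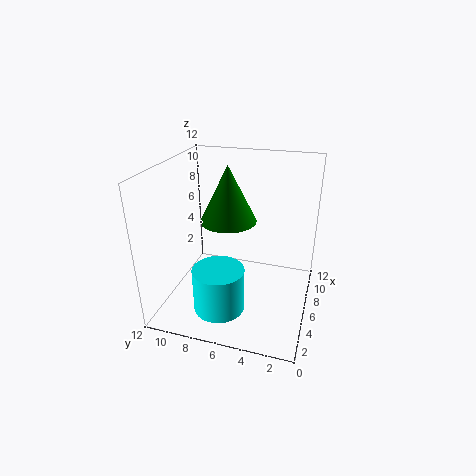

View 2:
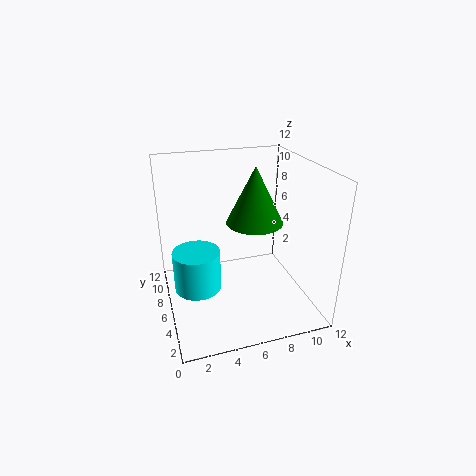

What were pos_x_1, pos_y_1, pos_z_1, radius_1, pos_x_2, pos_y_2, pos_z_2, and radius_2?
pos_x_1 = 8
pos_y_1 = 7.5
pos_z_1 = 6.5
radius_1 = 2.5
pos_x_2 = 2.5
pos_y_2 = 6.5
pos_z_2 = 1.5
radius_2 = 2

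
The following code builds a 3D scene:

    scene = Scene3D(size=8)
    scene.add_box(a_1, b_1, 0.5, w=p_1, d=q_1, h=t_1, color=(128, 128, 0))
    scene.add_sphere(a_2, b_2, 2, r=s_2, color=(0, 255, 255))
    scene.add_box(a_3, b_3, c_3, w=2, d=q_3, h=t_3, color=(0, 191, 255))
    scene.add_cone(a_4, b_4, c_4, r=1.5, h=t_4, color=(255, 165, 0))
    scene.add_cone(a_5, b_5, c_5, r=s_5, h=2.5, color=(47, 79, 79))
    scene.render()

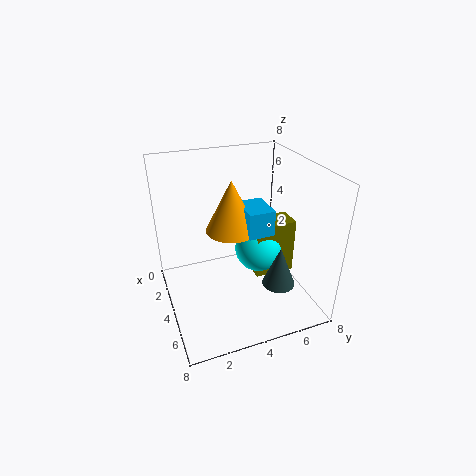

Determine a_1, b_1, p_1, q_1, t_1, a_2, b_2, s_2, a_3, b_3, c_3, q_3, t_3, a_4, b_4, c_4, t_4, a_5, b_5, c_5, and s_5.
a_1 = 2
b_1 = 5.5
p_1 = 1.5
q_1 = 2.5
t_1 = 3.5
a_2 = 2.5
b_2 = 6
s_2 = 1.5
a_3 = 2.5
b_3 = 4.5
c_3 = 4
q_3 = 1.5
t_3 = 1.5
a_4 = 3
b_4 = 4
c_4 = 4
t_4 = 3
a_5 = 4.5
b_5 = 6.5
c_5 = 0.5
s_5 = 1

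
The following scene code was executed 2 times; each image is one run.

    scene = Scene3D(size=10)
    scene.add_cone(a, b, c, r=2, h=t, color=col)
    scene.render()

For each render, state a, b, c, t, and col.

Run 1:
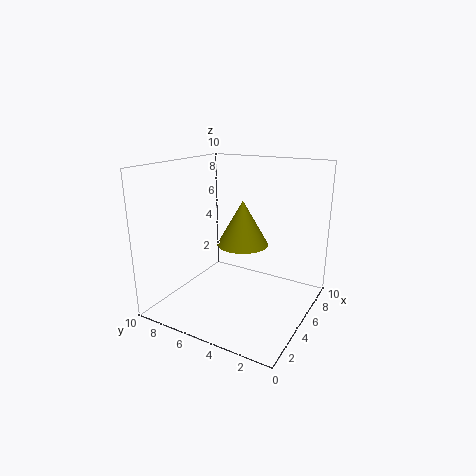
a = 7.5, b = 6, c = 3.5, t = 3.5, col = 'olive'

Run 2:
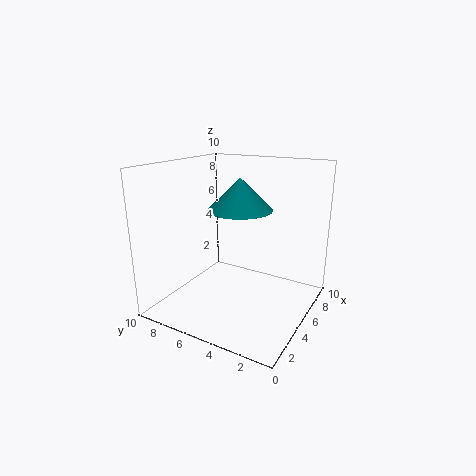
a = 3.5, b = 4, c = 7.5, t = 2, col = 'teal'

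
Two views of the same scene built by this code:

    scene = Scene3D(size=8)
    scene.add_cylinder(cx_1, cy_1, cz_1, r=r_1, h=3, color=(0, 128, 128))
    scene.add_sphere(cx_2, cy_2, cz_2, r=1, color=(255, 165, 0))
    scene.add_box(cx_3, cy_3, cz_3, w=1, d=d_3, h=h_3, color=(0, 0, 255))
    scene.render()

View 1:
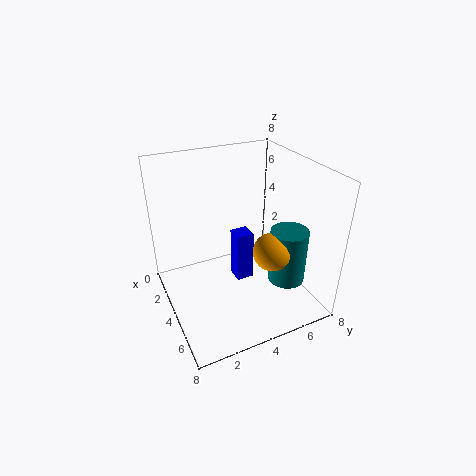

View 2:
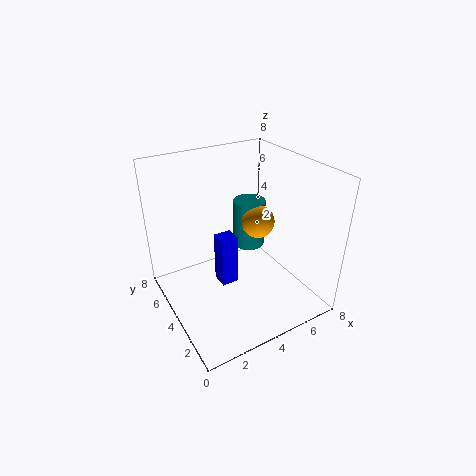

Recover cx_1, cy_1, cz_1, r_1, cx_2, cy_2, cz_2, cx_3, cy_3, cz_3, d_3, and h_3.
cx_1 = 6, cy_1 = 6, cz_1 = 2, r_1 = 1, cx_2 = 6, cy_2 = 5, cz_2 = 4, cx_3 = 3, cy_3 = 4, cz_3 = 1, d_3 = 1, h_3 = 3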